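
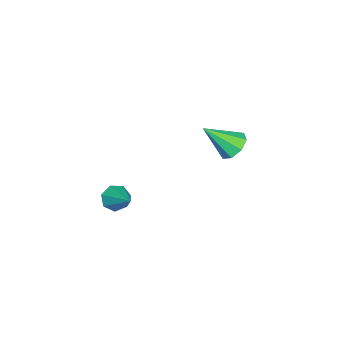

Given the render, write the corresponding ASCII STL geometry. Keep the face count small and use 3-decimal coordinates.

solid 
facet normal -0.557 -0.641 -0.527
outer loop
vertex 1.887 0.131 1.694
vertex 1.585 0.637 1.398
vertex 2.131 0.317 1.21
endloop
endfacet
facet normal 0.862 -0.428 0.270
outer loop
vertex 1.887 0.131 1.694
vertex 2.131 0.317 1.21
vertex 2.475 1.663 2.242
endloop
endfacet
facet normal -0.557 -0.641 -0.528
outer loop
vertex 2.131 0.317 1.21
vertex 1.585 0.637 1.398
vertex 1.963 0.745 0.868
endloop
endfacet
facet normal 0.922 0.057 -0.382
outer loop
vertex 2.131 0.317 1.21
vertex 1.963 0.745 0.868
vertex 2.475 1.663 2.242
endloop
endfacet
facet normal -0.556 -0.642 -0.527
outer loop
vertex 1.963 0.745 0.868
vertex 1.585 0.637 1.398
vertex 1.51 1.091 0.924
endloop
endfacet
facet normal 0.434 0.666 -0.607
outer loop
vertex 1.963 0.745 0.868
vertex 1.51 1.091 0.924
vertex 2.475 1.663 2.242
endloop
endfacet
facet normal -0.557 -0.642 -0.527
outer loop
vertex 1.51 1.091 0.924
vertex 1.585 0.637 1.398
vertex 1.114 1.095 1.338
endloop
endfacet
facet normal -0.237 0.943 -0.236
outer loop
vertex 1.51 1.091 0.924
vertex 1.114 1.095 1.338
vertex 2.475 1.663 2.242
endloop
endfacet
facet normal -0.556 -0.641 -0.528
outer loop
vertex 1.114 1.095 1.338
vertex 1.585 0.637 1.398
vertex 1.072 0.754 1.796
endloop
endfacet
facet normal -0.582 0.677 0.451
outer loop
vertex 1.114 1.095 1.338
vertex 1.072 0.754 1.796
vertex 2.475 1.663 2.242
endloop
endfacet
facet normal -0.556 -0.641 -0.529
outer loop
vertex 1.072 0.754 1.796
vertex 1.585 0.637 1.398
vertex 1.416 0.325 1.954
endloop
endfacet
facet normal -0.343 0.070 0.937
outer loop
vertex 1.072 0.754 1.796
vertex 1.416 0.325 1.954
vertex 2.475 1.663 2.242
endloop
endfacet
facet normal -0.556 -0.641 -0.529
outer loop
vertex 1.416 0.325 1.954
vertex 1.585 0.637 1.398
vertex 1.887 0.131 1.694
endloop
endfacet
facet normal 0.299 -0.421 0.856
outer loop
vertex 1.416 0.325 1.954
vertex 1.887 0.131 1.694
vertex 2.475 1.663 2.242
endloop
endfacet
facet normal -0.311 0.658 -0.686
outer loop
vertex -2.95 4.023 1.461
vertex -3.71 3.832 1.623
vertex -3.19 4.371 1.904
endloop
endfacet
facet normal 0.919 0.207 0.335
outer loop
vertex -2.95 4.023 1.461
vertex -3.19 4.371 1.904
vertex -3.15 2.648 2.857
endloop
endfacet
facet normal -0.311 0.658 -0.686
outer loop
vertex -3.19 4.371 1.904
vertex -3.71 3.832 1.623
vertex -3.734 4.404 2.182
endloop
endfacet
facet normal 0.429 0.445 0.786
outer loop
vertex -3.19 4.371 1.904
vertex -3.734 4.404 2.182
vertex -3.15 2.648 2.857
endloop
endfacet
facet normal -0.311 0.658 -0.686
outer loop
vertex -3.734 4.404 2.182
vertex -3.71 3.832 1.623
vertex -4.265 4.101 2.132
endloop
endfacet
facet normal -0.245 0.276 0.929
outer loop
vertex -3.734 4.404 2.182
vertex -4.265 4.101 2.132
vertex -3.15 2.648 2.857
endloop
endfacet
facet normal -0.311 0.658 -0.686
outer loop
vertex -4.265 4.101 2.132
vertex -3.71 3.832 1.623
vertex -4.47 3.641 1.784
endloop
endfacet
facet normal -0.704 -0.201 0.681
outer loop
vertex -4.265 4.101 2.132
vertex -4.47 3.641 1.784
vertex -3.15 2.648 2.857
endloop
endfacet
facet normal -0.311 0.658 -0.686
outer loop
vertex -4.47 3.641 1.784
vertex -3.71 3.832 1.623
vertex -4.23 3.293 1.341
endloop
endfacet
facet normal -0.683 -0.707 0.186
outer loop
vertex -4.47 3.641 1.784
vertex -4.23 3.293 1.341
vertex -3.15 2.648 2.857
endloop
endfacet
facet normal -0.311 0.659 -0.685
outer loop
vertex -4.23 3.293 1.341
vertex -3.71 3.832 1.623
vertex -3.685 3.261 1.063
endloop
endfacet
facet normal -0.191 -0.945 -0.266
outer loop
vertex -4.23 3.293 1.341
vertex -3.685 3.261 1.063
vertex -3.15 2.648 2.857
endloop
endfacet
facet normal -0.311 0.659 -0.685
outer loop
vertex -3.685 3.261 1.063
vertex -3.71 3.832 1.623
vertex -3.155 3.563 1.113
endloop
endfacet
facet normal 0.481 -0.776 -0.408
outer loop
vertex -3.685 3.261 1.063
vertex -3.155 3.563 1.113
vertex -3.15 2.648 2.857
endloop
endfacet
facet normal -0.311 0.658 -0.686
outer loop
vertex -3.155 3.563 1.113
vertex -3.71 3.832 1.623
vertex -2.95 4.023 1.461
endloop
endfacet
facet normal 0.941 -0.299 -0.159
outer loop
vertex -3.155 3.563 1.113
vertex -2.95 4.023 1.461
vertex -3.15 2.648 2.857
endloop
endfacet

endsolid


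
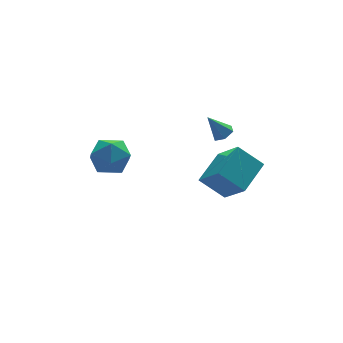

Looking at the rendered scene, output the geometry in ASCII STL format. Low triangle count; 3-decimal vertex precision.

solid 
facet normal -0.757 -0.553 -0.349
outer loop
vertex 3.044 -1.926 -3.506
vertex 1.937 -1.118 -2.384
vertex 2.631 -0.42 -4.998
endloop
endfacet
facet normal 0.625 -0.456 -0.633
outer loop
vertex 4.243 0.758 -4.256
vertex 3.044 -1.926 -3.506
vertex 2.631 -0.42 -4.998
endloop
endfacet
facet normal -0.757 -0.553 -0.349
outer loop
vertex 2.631 -0.42 -4.998
vertex 1.937 -1.118 -2.384
vertex 1.524 0.388 -3.877
endloop
endfacet
facet normal -0.191 0.697 -0.691
outer loop
vertex 1.524 0.388 -3.877
vertex 4.243 0.758 -4.256
vertex 2.631 -0.42 -4.998
endloop
endfacet
facet normal 0.191 -0.697 0.691
outer loop
vertex 3.044 -1.926 -3.506
vertex 3.549 0.06 -1.642
vertex 1.937 -1.118 -2.384
endloop
endfacet
facet normal 0.625 -0.456 -0.633
outer loop
vertex 4.656 -0.748 -2.763
vertex 3.044 -1.926 -3.506
vertex 4.243 0.758 -4.256
endloop
endfacet
facet normal 0.191 -0.697 0.691
outer loop
vertex 4.656 -0.748 -2.763
vertex 3.549 0.06 -1.642
vertex 3.044 -1.926 -3.506
endloop
endfacet
facet normal -0.625 0.456 0.633
outer loop
vertex 1.937 -1.118 -2.384
vertex 3.549 0.06 -1.642
vertex 1.524 0.388 -3.877
endloop
endfacet
facet normal -0.191 0.697 -0.691
outer loop
vertex 3.136 1.566 -3.134
vertex 4.243 0.758 -4.256
vertex 1.524 0.388 -3.877
endloop
endfacet
facet normal -0.625 0.456 0.633
outer loop
vertex 1.524 0.388 -3.877
vertex 3.549 0.06 -1.642
vertex 3.136 1.566 -3.134
endloop
endfacet
facet normal 0.757 0.553 0.348
outer loop
vertex 3.136 1.566 -3.134
vertex 4.656 -0.748 -2.763
vertex 4.243 0.758 -4.256
endloop
endfacet
facet normal 0.757 0.553 0.349
outer loop
vertex 3.549 0.06 -1.642
vertex 4.656 -0.748 -2.763
vertex 3.136 1.566 -3.134
endloop
endfacet
facet normal 0.214 0.389 0.896
outer loop
vertex -3.069 2.473 -0.851
vertex -2.81 1.349 -0.425
vertex -1.923 2.033 -0.934
endloop
endfacet
facet normal 0.356 0.856 0.375
outer loop
vertex -3.069 2.473 -0.851
vertex -1.923 2.033 -0.934
vertex -2.414 2.651 -1.878
endloop
endfacet
facet normal -0.246 0.969 0.011
outer loop
vertex -3.069 2.473 -0.851
vertex -2.414 2.651 -1.878
vertex -3.605 2.349 -1.952
endloop
endfacet
facet normal -0.761 0.572 0.306
outer loop
vertex -3.069 2.473 -0.851
vertex -3.605 2.349 -1.952
vertex -3.849 1.544 -1.054
endloop
endfacet
facet normal -0.476 0.214 0.853
outer loop
vertex -3.069 2.473 -0.851
vertex -3.849 1.544 -1.054
vertex -2.81 1.349 -0.425
endloop
endfacet
facet normal 0.829 0.555 -0.068
outer loop
vertex -2.414 2.651 -1.878
vertex -1.923 2.033 -0.934
vertex -1.751 1.636 -2.086
endloop
endfacet
facet normal 0.599 -0.200 0.775
outer loop
vertex -1.923 2.033 -0.934
vertex -2.81 1.349 -0.425
vertex -1.995 0.831 -1.188
endloop
endfacet
facet normal -0.518 -0.483 0.706
outer loop
vertex -2.81 1.349 -0.425
vertex -3.849 1.544 -1.054
vertex -3.186 0.529 -1.262
endloop
endfacet
facet normal -0.979 0.097 -0.179
outer loop
vertex -3.849 1.544 -1.054
vertex -3.605 2.349 -1.952
vertex -3.677 1.147 -2.206
endloop
endfacet
facet normal -0.146 0.739 -0.658
outer loop
vertex -3.605 2.349 -1.952
vertex -2.414 2.651 -1.878
vertex -2.79 1.831 -2.715
endloop
endfacet
facet normal 0.761 -0.572 -0.306
outer loop
vertex -2.531 0.707 -2.289
vertex -1.751 1.636 -2.086
vertex -1.995 0.831 -1.188
endloop
endfacet
facet normal 0.246 -0.969 -0.011
outer loop
vertex -2.531 0.707 -2.289
vertex -1.995 0.831 -1.188
vertex -3.186 0.529 -1.262
endloop
endfacet
facet normal -0.356 -0.856 -0.375
outer loop
vertex -2.531 0.707 -2.289
vertex -3.186 0.529 -1.262
vertex -3.677 1.147 -2.206
endloop
endfacet
facet normal -0.214 -0.389 -0.896
outer loop
vertex -2.531 0.707 -2.289
vertex -3.677 1.147 -2.206
vertex -2.79 1.831 -2.715
endloop
endfacet
facet normal 0.476 -0.214 -0.853
outer loop
vertex -2.531 0.707 -2.289
vertex -2.79 1.831 -2.715
vertex -1.751 1.636 -2.086
endloop
endfacet
facet normal 0.979 -0.097 0.179
outer loop
vertex -1.995 0.831 -1.188
vertex -1.751 1.636 -2.086
vertex -1.923 2.033 -0.934
endloop
endfacet
facet normal 0.146 -0.739 0.658
outer loop
vertex -3.186 0.529 -1.262
vertex -1.995 0.831 -1.188
vertex -2.81 1.349 -0.425
endloop
endfacet
facet normal -0.829 -0.555 0.068
outer loop
vertex -3.677 1.147 -2.206
vertex -3.186 0.529 -1.262
vertex -3.849 1.544 -1.054
endloop
endfacet
facet normal -0.599 0.200 -0.775
outer loop
vertex -2.79 1.831 -2.715
vertex -3.677 1.147 -2.206
vertex -3.605 2.349 -1.952
endloop
endfacet
facet normal 0.518 0.483 -0.706
outer loop
vertex -1.751 1.636 -2.086
vertex -2.79 1.831 -2.715
vertex -2.414 2.651 -1.878
endloop
endfacet
facet normal 0.505 -0.203 -0.839
outer loop
vertex 4.289 2.235 -2.138
vertex 3.914 2.666 -2.468
vertex 4.473 2.868 -2.18
endloop
endfacet
facet normal 0.587 -0.117 0.801
outer loop
vertex 4.289 2.235 -2.138
vertex 4.473 2.868 -2.18
vertex 3.146 2.974 -1.192
endloop
endfacet
facet normal 0.505 -0.202 -0.839
outer loop
vertex 4.473 2.868 -2.18
vertex 3.914 2.666 -2.468
vertex 4.097 3.299 -2.51
endloop
endfacet
facet normal 0.430 0.755 0.496
outer loop
vertex 4.473 2.868 -2.18
vertex 4.097 3.299 -2.51
vertex 3.146 2.974 -1.192
endloop
endfacet
facet normal 0.504 -0.202 -0.840
outer loop
vertex 4.097 3.299 -2.51
vertex 3.914 2.666 -2.468
vertex 3.539 3.098 -2.797
endloop
endfacet
facet normal -0.335 0.942 -0.009
outer loop
vertex 4.097 3.299 -2.51
vertex 3.539 3.098 -2.797
vertex 3.146 2.974 -1.192
endloop
endfacet
facet normal 0.505 -0.201 -0.839
outer loop
vertex 3.539 3.098 -2.797
vertex 3.914 2.666 -2.468
vertex 3.355 2.465 -2.756
endloop
endfacet
facet normal -0.942 0.260 -0.211
outer loop
vertex 3.539 3.098 -2.797
vertex 3.355 2.465 -2.756
vertex 3.146 2.974 -1.192
endloop
endfacet
facet normal 0.505 -0.203 -0.839
outer loop
vertex 3.355 2.465 -2.756
vertex 3.914 2.666 -2.468
vertex 3.73 2.034 -2.426
endloop
endfacet
facet normal -0.786 -0.612 0.094
outer loop
vertex 3.355 2.465 -2.756
vertex 3.73 2.034 -2.426
vertex 3.146 2.974 -1.192
endloop
endfacet
facet normal 0.505 -0.203 -0.839
outer loop
vertex 3.73 2.034 -2.426
vertex 3.914 2.666 -2.468
vertex 4.289 2.235 -2.138
endloop
endfacet
facet normal -0.021 -0.800 0.599
outer loop
vertex 3.73 2.034 -2.426
vertex 4.289 2.235 -2.138
vertex 3.146 2.974 -1.192
endloop
endfacet

endsolid


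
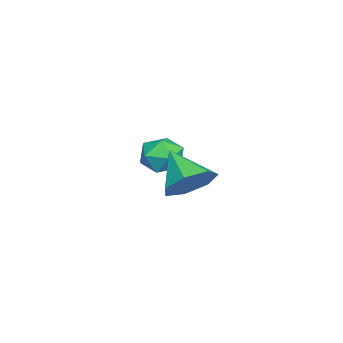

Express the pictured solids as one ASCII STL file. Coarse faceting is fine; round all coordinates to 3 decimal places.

solid 
facet normal -0.248 -0.317 0.915
outer loop
vertex -3.388 -2.317 1.787
vertex -2.809 -3.072 1.683
vertex -2.472 -2.258 2.056
endloop
endfacet
facet normal -0.282 0.395 0.874
outer loop
vertex -3.388 -2.317 1.787
vertex -2.472 -2.258 2.056
vertex -2.883 -1.528 1.594
endloop
endfacet
facet normal -0.745 0.564 0.357
outer loop
vertex -3.388 -2.317 1.787
vertex -2.883 -1.528 1.594
vertex -3.474 -1.891 0.934
endloop
endfacet
facet normal -0.996 -0.042 0.079
outer loop
vertex -3.388 -2.317 1.787
vertex -3.474 -1.891 0.934
vertex -3.429 -2.845 0.989
endloop
endfacet
facet normal -0.690 -0.587 0.424
outer loop
vertex -3.388 -2.317 1.787
vertex -3.429 -2.845 0.989
vertex -2.809 -3.072 1.683
endloop
endfacet
facet normal 0.361 0.635 0.683
outer loop
vertex -2.883 -1.528 1.594
vertex -2.472 -2.258 2.056
vertex -1.991 -1.795 1.371
endloop
endfacet
facet normal 0.416 -0.516 0.749
outer loop
vertex -2.472 -2.258 2.056
vertex -2.809 -3.072 1.683
vertex -1.946 -2.749 1.426
endloop
endfacet
facet normal -0.297 -0.954 -0.047
outer loop
vertex -2.809 -3.072 1.683
vertex -3.429 -2.845 0.989
vertex -2.537 -3.112 0.766
endloop
endfacet
facet normal -0.793 -0.072 -0.605
outer loop
vertex -3.429 -2.845 0.989
vertex -3.474 -1.891 0.934
vertex -2.948 -2.382 0.304
endloop
endfacet
facet normal -0.386 0.909 -0.154
outer loop
vertex -3.474 -1.891 0.934
vertex -2.883 -1.528 1.594
vertex -2.611 -1.568 0.677
endloop
endfacet
facet normal 0.996 0.042 -0.079
outer loop
vertex -2.032 -2.323 0.573
vertex -1.991 -1.795 1.371
vertex -1.946 -2.749 1.426
endloop
endfacet
facet normal 0.745 -0.564 -0.357
outer loop
vertex -2.032 -2.323 0.573
vertex -1.946 -2.749 1.426
vertex -2.537 -3.112 0.766
endloop
endfacet
facet normal 0.282 -0.395 -0.874
outer loop
vertex -2.032 -2.323 0.573
vertex -2.537 -3.112 0.766
vertex -2.948 -2.382 0.304
endloop
endfacet
facet normal 0.248 0.317 -0.915
outer loop
vertex -2.032 -2.323 0.573
vertex -2.948 -2.382 0.304
vertex -2.611 -1.568 0.677
endloop
endfacet
facet normal 0.690 0.587 -0.424
outer loop
vertex -2.032 -2.323 0.573
vertex -2.611 -1.568 0.677
vertex -1.991 -1.795 1.371
endloop
endfacet
facet normal 0.793 0.072 0.605
outer loop
vertex -1.946 -2.749 1.426
vertex -1.991 -1.795 1.371
vertex -2.472 -2.258 2.056
endloop
endfacet
facet normal 0.386 -0.909 0.154
outer loop
vertex -2.537 -3.112 0.766
vertex -1.946 -2.749 1.426
vertex -2.809 -3.072 1.683
endloop
endfacet
facet normal -0.361 -0.635 -0.683
outer loop
vertex -2.948 -2.382 0.304
vertex -2.537 -3.112 0.766
vertex -3.429 -2.845 0.989
endloop
endfacet
facet normal -0.416 0.516 -0.749
outer loop
vertex -2.611 -1.568 0.677
vertex -2.948 -2.382 0.304
vertex -3.474 -1.891 0.934
endloop
endfacet
facet normal 0.297 0.954 0.047
outer loop
vertex -1.991 -1.795 1.371
vertex -2.611 -1.568 0.677
vertex -2.883 -1.528 1.594
endloop
endfacet
facet normal 0.511 0.580 -0.634
outer loop
vertex 2.519 0.011 2.653
vertex 1.693 0.013 1.989
vertex 1.908 0.687 2.778
endloop
endfacet
facet normal 0.237 0.034 0.971
outer loop
vertex 2.519 0.011 2.653
vertex 1.908 0.687 2.778
vertex 0.787 -1.013 3.111
endloop
endfacet
facet normal 0.512 0.579 -0.634
outer loop
vertex 1.908 0.687 2.778
vertex 1.693 0.013 1.989
vertex 1.135 0.855 2.308
endloop
endfacet
facet normal -0.402 0.424 0.812
outer loop
vertex 1.908 0.687 2.778
vertex 1.135 0.855 2.308
vertex 0.787 -1.013 3.111
endloop
endfacet
facet normal 0.512 0.580 -0.634
outer loop
vertex 1.135 0.855 2.308
vertex 1.693 0.013 1.989
vertex 0.783 0.389 1.597
endloop
endfacet
facet normal -0.920 0.286 0.268
outer loop
vertex 1.135 0.855 2.308
vertex 0.783 0.389 1.597
vertex 0.787 -1.013 3.111
endloop
endfacet
facet normal 0.512 0.579 -0.635
outer loop
vertex 0.783 0.389 1.597
vertex 1.693 0.013 1.989
vertex 1.116 -0.361 1.182
endloop
endfacet
facet normal -0.929 -0.274 -0.251
outer loop
vertex 0.783 0.389 1.597
vertex 1.116 -0.361 1.182
vertex 0.787 -1.013 3.111
endloop
endfacet
facet normal 0.512 0.579 -0.634
outer loop
vertex 1.116 -0.361 1.182
vertex 1.693 0.013 1.989
vertex 1.884 -0.829 1.374
endloop
endfacet
facet normal -0.421 -0.835 -0.354
outer loop
vertex 1.116 -0.361 1.182
vertex 1.884 -0.829 1.374
vertex 0.787 -1.013 3.111
endloop
endfacet
facet normal 0.512 0.579 -0.634
outer loop
vertex 1.884 -0.829 1.374
vertex 1.693 0.013 1.989
vertex 2.508 -0.664 2.029
endloop
endfacet
facet normal 0.220 -0.975 0.036
outer loop
vertex 1.884 -0.829 1.374
vertex 2.508 -0.664 2.029
vertex 0.787 -1.013 3.111
endloop
endfacet
facet normal 0.512 0.579 -0.635
outer loop
vertex 2.508 -0.664 2.029
vertex 1.693 0.013 1.989
vertex 2.519 0.011 2.653
endloop
endfacet
facet normal 0.513 -0.587 0.626
outer loop
vertex 2.508 -0.664 2.029
vertex 2.519 0.011 2.653
vertex 0.787 -1.013 3.111
endloop
endfacet

endsolid


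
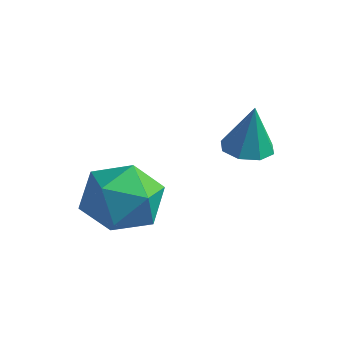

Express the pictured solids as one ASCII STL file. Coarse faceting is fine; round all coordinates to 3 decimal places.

solid 
facet normal -0.111 -0.044 -0.993
outer loop
vertex 2.597 -1.441 0.256
vertex 2.018 -1.649 0.33
vertex 2.279 -1.089 0.276
endloop
endfacet
facet normal 0.717 0.631 0.296
outer loop
vertex 2.597 -1.441 0.256
vertex 2.279 -1.089 0.276
vertex 2.162 -1.591 1.63
endloop
endfacet
facet normal -0.110 -0.045 -0.993
outer loop
vertex 2.279 -1.089 0.276
vertex 2.018 -1.649 0.33
vertex 1.808 -1.065 0.327
endloop
endfacet
facet normal 0.086 0.932 0.353
outer loop
vertex 2.279 -1.089 0.276
vertex 1.808 -1.065 0.327
vertex 2.162 -1.591 1.63
endloop
endfacet
facet normal -0.110 -0.045 -0.993
outer loop
vertex 1.808 -1.065 0.327
vertex 2.018 -1.649 0.33
vertex 1.46 -1.383 0.38
endloop
endfacet
facet normal -0.570 0.696 0.436
outer loop
vertex 1.808 -1.065 0.327
vertex 1.46 -1.383 0.38
vertex 2.162 -1.591 1.63
endloop
endfacet
facet normal -0.110 -0.043 -0.993
outer loop
vertex 1.46 -1.383 0.38
vertex 2.018 -1.649 0.33
vertex 1.438 -1.857 0.403
endloop
endfacet
facet normal -0.866 0.064 0.497
outer loop
vertex 1.46 -1.383 0.38
vertex 1.438 -1.857 0.403
vertex 2.162 -1.591 1.63
endloop
endfacet
facet normal -0.110 -0.043 -0.993
outer loop
vertex 1.438 -1.857 0.403
vertex 2.018 -1.649 0.33
vertex 1.757 -2.208 0.383
endloop
endfacet
facet normal -0.627 -0.598 0.499
outer loop
vertex 1.438 -1.857 0.403
vertex 1.757 -2.208 0.383
vertex 2.162 -1.591 1.63
endloop
endfacet
facet normal -0.110 -0.043 -0.993
outer loop
vertex 1.757 -2.208 0.383
vertex 2.018 -1.649 0.33
vertex 2.228 -2.232 0.332
endloop
endfacet
facet normal 0.002 -0.897 0.443
outer loop
vertex 1.757 -2.208 0.383
vertex 2.228 -2.232 0.332
vertex 2.162 -1.591 1.63
endloop
endfacet
facet normal -0.111 -0.044 -0.993
outer loop
vertex 2.228 -2.232 0.332
vertex 2.018 -1.649 0.33
vertex 2.576 -1.914 0.279
endloop
endfacet
facet normal 0.659 -0.661 0.360
outer loop
vertex 2.228 -2.232 0.332
vertex 2.576 -1.914 0.279
vertex 2.162 -1.591 1.63
endloop
endfacet
facet normal -0.111 -0.043 -0.993
outer loop
vertex 2.576 -1.914 0.279
vertex 2.018 -1.649 0.33
vertex 2.597 -1.441 0.256
endloop
endfacet
facet normal 0.954 -0.028 0.299
outer loop
vertex 2.576 -1.914 0.279
vertex 2.597 -1.441 0.256
vertex 2.162 -1.591 1.63
endloop
endfacet
facet normal -0.606 0.702 -0.375
outer loop
vertex 0.278 -3.213 -1.571
vertex -0.549 -3.791 -1.317
vertex -0.169 -3.1 -0.638
endloop
endfacet
facet normal -0.005 0.992 -0.123
outer loop
vertex 0.278 -3.213 -1.571
vertex -0.169 -3.1 -0.638
vertex 0.869 -3.105 -0.721
endloop
endfacet
facet normal 0.545 0.696 -0.467
outer loop
vertex 0.278 -3.213 -1.571
vertex 0.869 -3.105 -0.721
vertex 1.13 -3.799 -1.451
endloop
endfacet
facet normal 0.284 0.222 -0.933
outer loop
vertex 0.278 -3.213 -1.571
vertex 1.13 -3.799 -1.451
vertex 0.254 -4.224 -1.819
endloop
endfacet
facet normal -0.426 0.225 -0.876
outer loop
vertex 0.278 -3.213 -1.571
vertex 0.254 -4.224 -1.819
vertex -0.549 -3.791 -1.317
endloop
endfacet
facet normal 0.049 0.822 0.568
outer loop
vertex 0.869 -3.105 -0.721
vertex -0.169 -3.1 -0.638
vertex 0.406 -3.616 0.059
endloop
endfacet
facet normal -0.923 0.351 0.159
outer loop
vertex -0.169 -3.1 -0.638
vertex -0.549 -3.791 -1.317
vertex -0.47 -4.041 -0.309
endloop
endfacet
facet normal -0.633 -0.420 -0.651
outer loop
vertex -0.549 -3.791 -1.317
vertex 0.254 -4.224 -1.819
vertex -0.209 -4.735 -1.039
endloop
endfacet
facet normal 0.518 -0.425 -0.742
outer loop
vertex 0.254 -4.224 -1.819
vertex 1.13 -3.799 -1.451
vertex 0.829 -4.74 -1.122
endloop
endfacet
facet normal 0.940 0.342 0.011
outer loop
vertex 1.13 -3.799 -1.451
vertex 0.869 -3.105 -0.721
vertex 1.209 -4.049 -0.443
endloop
endfacet
facet normal -0.284 -0.222 0.933
outer loop
vertex 0.382 -4.627 -0.189
vertex 0.406 -3.616 0.059
vertex -0.47 -4.041 -0.309
endloop
endfacet
facet normal -0.545 -0.696 0.467
outer loop
vertex 0.382 -4.627 -0.189
vertex -0.47 -4.041 -0.309
vertex -0.209 -4.735 -1.039
endloop
endfacet
facet normal 0.005 -0.992 0.123
outer loop
vertex 0.382 -4.627 -0.189
vertex -0.209 -4.735 -1.039
vertex 0.829 -4.74 -1.122
endloop
endfacet
facet normal 0.606 -0.702 0.375
outer loop
vertex 0.382 -4.627 -0.189
vertex 0.829 -4.74 -1.122
vertex 1.209 -4.049 -0.443
endloop
endfacet
facet normal 0.426 -0.225 0.876
outer loop
vertex 0.382 -4.627 -0.189
vertex 1.209 -4.049 -0.443
vertex 0.406 -3.616 0.059
endloop
endfacet
facet normal -0.518 0.425 0.742
outer loop
vertex -0.47 -4.041 -0.309
vertex 0.406 -3.616 0.059
vertex -0.169 -3.1 -0.638
endloop
endfacet
facet normal -0.940 -0.342 -0.011
outer loop
vertex -0.209 -4.735 -1.039
vertex -0.47 -4.041 -0.309
vertex -0.549 -3.791 -1.317
endloop
endfacet
facet normal -0.049 -0.822 -0.568
outer loop
vertex 0.829 -4.74 -1.122
vertex -0.209 -4.735 -1.039
vertex 0.254 -4.224 -1.819
endloop
endfacet
facet normal 0.923 -0.351 -0.159
outer loop
vertex 1.209 -4.049 -0.443
vertex 0.829 -4.74 -1.122
vertex 1.13 -3.799 -1.451
endloop
endfacet
facet normal 0.633 0.420 0.651
outer loop
vertex 0.406 -3.616 0.059
vertex 1.209 -4.049 -0.443
vertex 0.869 -3.105 -0.721
endloop
endfacet

endsolid


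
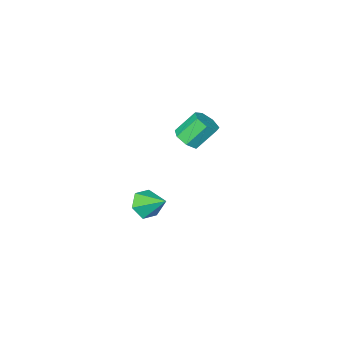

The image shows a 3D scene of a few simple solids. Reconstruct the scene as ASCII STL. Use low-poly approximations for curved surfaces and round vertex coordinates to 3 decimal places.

solid 
facet normal 0.597 -0.257 -0.760
outer loop
vertex -0.689 -3.32 -4.188
vertex -1.075 -3.826 -4.32
vertex -1.108 -3.219 -4.551
endloop
endfacet
facet normal 0.302 0.950 -0.084
outer loop
vertex -0.689 -3.32 -4.188
vertex -1.108 -3.219 -4.551
vertex -1.459 -2.988 -3.208
endloop
endfacet
facet normal 0.300 0.950 -0.085
outer loop
vertex -1.459 -2.988 -3.208
vertex -1.108 -3.219 -4.551
vertex -1.878 -2.888 -3.572
endloop
endfacet
facet normal -0.598 0.258 0.759
outer loop
vertex -1.459 -2.988 -3.208
vertex -1.878 -2.888 -3.572
vertex -1.845 -3.494 -3.34
endloop
endfacet
facet normal 0.598 -0.256 -0.759
outer loop
vertex -1.108 -3.219 -4.551
vertex -1.075 -3.826 -4.32
vertex -1.502 -3.576 -4.741
endloop
endfacet
facet normal -0.394 0.731 -0.557
outer loop
vertex -1.108 -3.219 -4.551
vertex -1.502 -3.576 -4.741
vertex -1.878 -2.888 -3.572
endloop
endfacet
facet normal -0.393 0.732 -0.557
outer loop
vertex -1.878 -2.888 -3.572
vertex -1.502 -3.576 -4.741
vertex -2.273 -3.244 -3.761
endloop
endfacet
facet normal -0.596 0.258 0.760
outer loop
vertex -1.878 -2.888 -3.572
vertex -2.273 -3.244 -3.761
vertex -1.845 -3.494 -3.34
endloop
endfacet
facet normal 0.598 -0.258 -0.759
outer loop
vertex -1.502 -3.576 -4.741
vertex -1.075 -3.826 -4.32
vertex -1.574 -4.12 -4.613
endloop
endfacet
facet normal -0.792 -0.039 -0.610
outer loop
vertex -1.502 -3.576 -4.741
vertex -1.574 -4.12 -4.613
vertex -2.273 -3.244 -3.761
endloop
endfacet
facet normal -0.791 -0.038 -0.610
outer loop
vertex -2.273 -3.244 -3.761
vertex -1.574 -4.12 -4.613
vertex -2.345 -3.788 -3.634
endloop
endfacet
facet normal -0.598 0.256 0.760
outer loop
vertex -2.273 -3.244 -3.761
vertex -2.345 -3.788 -3.634
vertex -1.845 -3.494 -3.34
endloop
endfacet
facet normal 0.597 -0.257 -0.760
outer loop
vertex -1.574 -4.12 -4.613
vertex -1.075 -3.826 -4.32
vertex -1.27 -4.443 -4.265
endloop
endfacet
facet normal -0.594 -0.778 -0.204
outer loop
vertex -1.574 -4.12 -4.613
vertex -1.27 -4.443 -4.265
vertex -2.345 -3.788 -3.634
endloop
endfacet
facet normal -0.594 -0.779 -0.203
outer loop
vertex -2.345 -3.788 -3.634
vertex -1.27 -4.443 -4.265
vertex -2.041 -4.111 -3.285
endloop
endfacet
facet normal -0.598 0.258 0.759
outer loop
vertex -2.345 -3.788 -3.634
vertex -2.041 -4.111 -3.285
vertex -1.845 -3.494 -3.34
endloop
endfacet
facet normal 0.598 -0.257 -0.759
outer loop
vertex -1.27 -4.443 -4.265
vertex -1.075 -3.826 -4.32
vertex -0.819 -4.301 -3.958
endloop
endfacet
facet normal 0.051 -0.933 0.356
outer loop
vertex -1.27 -4.443 -4.265
vertex -0.819 -4.301 -3.958
vertex -2.041 -4.111 -3.285
endloop
endfacet
facet normal 0.050 -0.934 0.355
outer loop
vertex -2.041 -4.111 -3.285
vertex -0.819 -4.301 -3.958
vertex -1.59 -3.97 -2.978
endloop
endfacet
facet normal -0.597 0.257 0.759
outer loop
vertex -2.041 -4.111 -3.285
vertex -1.59 -3.97 -2.978
vertex -1.845 -3.494 -3.34
endloop
endfacet
facet normal 0.598 -0.257 -0.760
outer loop
vertex -0.819 -4.301 -3.958
vertex -1.075 -3.826 -4.32
vertex -0.56 -3.802 -3.923
endloop
endfacet
facet normal 0.657 -0.386 0.647
outer loop
vertex -0.819 -4.301 -3.958
vertex -0.56 -3.802 -3.923
vertex -1.59 -3.97 -2.978
endloop
endfacet
facet normal 0.657 -0.385 0.648
outer loop
vertex -1.59 -3.97 -2.978
vertex -0.56 -3.802 -3.923
vertex -1.331 -3.47 -2.944
endloop
endfacet
facet normal -0.597 0.258 0.760
outer loop
vertex -1.59 -3.97 -2.978
vertex -1.331 -3.47 -2.944
vertex -1.845 -3.494 -3.34
endloop
endfacet
facet normal 0.597 -0.258 -0.759
outer loop
vertex -0.56 -3.802 -3.923
vertex -1.075 -3.826 -4.32
vertex -0.689 -3.32 -4.188
endloop
endfacet
facet normal 0.768 0.454 0.451
outer loop
vertex -0.56 -3.802 -3.923
vertex -0.689 -3.32 -4.188
vertex -1.331 -3.47 -2.944
endloop
endfacet
facet normal 0.769 0.452 0.452
outer loop
vertex -1.331 -3.47 -2.944
vertex -0.689 -3.32 -4.188
vertex -1.459 -2.988 -3.208
endloop
endfacet
facet normal -0.597 0.257 0.760
outer loop
vertex -1.331 -3.47 -2.944
vertex -1.459 -2.988 -3.208
vertex -1.845 -3.494 -3.34
endloop
endfacet
facet normal 0.204 -0.794 -0.573
outer loop
vertex 4.197 0.078 -3.604
vertex 3.526 0.012 -3.752
vertex 3.931 0.404 -4.151
endloop
endfacet
facet normal 0.720 0.692 0.062
outer loop
vertex 4.197 0.078 -3.604
vertex 3.931 0.404 -4.151
vertex 3.274 0.988 -3.048
endloop
endfacet
facet normal 0.204 -0.794 -0.573
outer loop
vertex 3.931 0.404 -4.151
vertex 3.526 0.012 -3.752
vertex 3.26 0.338 -4.299
endloop
endfacet
facet normal 0.014 0.887 -0.461
outer loop
vertex 3.931 0.404 -4.151
vertex 3.26 0.338 -4.299
vertex 3.274 0.988 -3.048
endloop
endfacet
facet normal 0.205 -0.794 -0.573
outer loop
vertex 3.26 0.338 -4.299
vertex 3.526 0.012 -3.752
vertex 2.855 -0.054 -3.901
endloop
endfacet
facet normal -0.794 0.543 -0.273
outer loop
vertex 3.26 0.338 -4.299
vertex 2.855 -0.054 -3.901
vertex 3.274 0.988 -3.048
endloop
endfacet
facet normal 0.205 -0.794 -0.573
outer loop
vertex 2.855 -0.054 -3.901
vertex 3.526 0.012 -3.752
vertex 3.121 -0.38 -3.354
endloop
endfacet
facet normal -0.899 0.002 0.438
outer loop
vertex 2.855 -0.054 -3.901
vertex 3.121 -0.38 -3.354
vertex 3.274 0.988 -3.048
endloop
endfacet
facet normal 0.205 -0.794 -0.573
outer loop
vertex 3.121 -0.38 -3.354
vertex 3.526 0.012 -3.752
vertex 3.792 -0.314 -3.205
endloop
endfacet
facet normal -0.195 -0.193 0.962
outer loop
vertex 3.121 -0.38 -3.354
vertex 3.792 -0.314 -3.205
vertex 3.274 0.988 -3.048
endloop
endfacet
facet normal 0.204 -0.794 -0.573
outer loop
vertex 3.792 -0.314 -3.205
vertex 3.526 0.012 -3.752
vertex 4.197 0.078 -3.604
endloop
endfacet
facet normal 0.615 0.152 0.774
outer loop
vertex 3.792 -0.314 -3.205
vertex 4.197 0.078 -3.604
vertex 3.274 0.988 -3.048
endloop
endfacet

endsolid


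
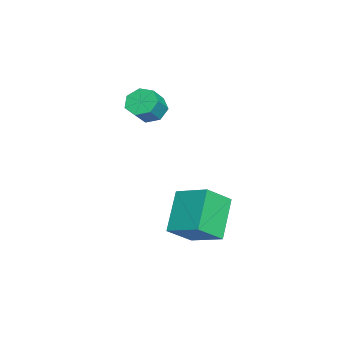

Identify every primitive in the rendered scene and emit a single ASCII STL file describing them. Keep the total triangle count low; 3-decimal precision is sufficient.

solid 
facet normal -0.707 0.106 0.700
outer loop
vertex 2.209 -1.427 -2.613
vertex 2.983 -0.144 -2.025
vertex 1.435 -0.541 -3.528
endloop
endfacet
facet normal -0.481 -0.797 -0.365
outer loop
vertex 2.877 -0.756 -4.955
vertex 2.209 -1.427 -2.613
vertex 1.435 -0.541 -3.528
endloop
endfacet
facet normal -0.706 0.105 0.700
outer loop
vertex 1.435 -0.541 -3.528
vertex 2.983 -0.144 -2.025
vertex 2.209 0.742 -2.939
endloop
endfacet
facet normal -0.519 0.595 -0.614
outer loop
vertex 2.209 0.742 -2.939
vertex 2.877 -0.756 -4.955
vertex 1.435 -0.541 -3.528
endloop
endfacet
facet normal 0.519 -0.595 0.614
outer loop
vertex 2.209 -1.427 -2.613
vertex 4.425 -0.359 -3.452
vertex 2.983 -0.144 -2.025
endloop
endfacet
facet normal -0.481 -0.797 -0.365
outer loop
vertex 3.651 -1.642 -4.041
vertex 2.209 -1.427 -2.613
vertex 2.877 -0.756 -4.955
endloop
endfacet
facet normal 0.519 -0.595 0.614
outer loop
vertex 3.651 -1.642 -4.041
vertex 4.425 -0.359 -3.452
vertex 2.209 -1.427 -2.613
endloop
endfacet
facet normal 0.481 0.797 0.366
outer loop
vertex 2.983 -0.144 -2.025
vertex 4.425 -0.359 -3.452
vertex 2.209 0.742 -2.939
endloop
endfacet
facet normal -0.519 0.595 -0.614
outer loop
vertex 3.651 0.527 -4.367
vertex 2.877 -0.756 -4.955
vertex 2.209 0.742 -2.939
endloop
endfacet
facet normal 0.481 0.797 0.365
outer loop
vertex 2.209 0.742 -2.939
vertex 4.425 -0.359 -3.452
vertex 3.651 0.527 -4.367
endloop
endfacet
facet normal 0.706 -0.105 -0.700
outer loop
vertex 3.651 0.527 -4.367
vertex 3.651 -1.642 -4.041
vertex 2.877 -0.756 -4.955
endloop
endfacet
facet normal 0.707 -0.105 -0.700
outer loop
vertex 4.425 -0.359 -3.452
vertex 3.651 -1.642 -4.041
vertex 3.651 0.527 -4.367
endloop
endfacet
facet normal -0.674 0.288 -0.680
outer loop
vertex -1.163 -3.025 -0.481
vertex -1.638 -2.839 0.069
vertex -1.119 -2.412 -0.265
endloop
endfacet
facet normal 0.736 0.178 -0.654
outer loop
vertex -1.163 -3.025 -0.481
vertex -1.119 -2.412 -0.265
vertex -0.408 -3.348 0.281
endloop
endfacet
facet normal 0.735 0.177 -0.654
outer loop
vertex -0.408 -3.348 0.281
vertex -1.119 -2.412 -0.265
vertex -0.363 -2.735 0.497
endloop
endfacet
facet normal 0.674 -0.289 0.679
outer loop
vertex -0.408 -3.348 0.281
vertex -0.363 -2.735 0.497
vertex -0.882 -3.161 0.831
endloop
endfacet
facet normal -0.675 0.289 -0.679
outer loop
vertex -1.119 -2.412 -0.265
vertex -1.638 -2.839 0.069
vertex -1.465 -2.121 0.203
endloop
endfacet
facet normal 0.511 0.847 -0.148
outer loop
vertex -1.119 -2.412 -0.265
vertex -1.465 -2.121 0.203
vertex -0.363 -2.735 0.497
endloop
endfacet
facet normal 0.511 0.847 -0.148
outer loop
vertex -0.363 -2.735 0.497
vertex -1.465 -2.121 0.203
vertex -0.71 -2.444 0.964
endloop
endfacet
facet normal 0.674 -0.288 0.680
outer loop
vertex -0.363 -2.735 0.497
vertex -0.71 -2.444 0.964
vertex -0.882 -3.161 0.831
endloop
endfacet
facet normal -0.674 0.289 -0.680
outer loop
vertex -1.465 -2.121 0.203
vertex -1.638 -2.839 0.069
vertex -1.942 -2.37 0.57
endloop
endfacet
facet normal -0.097 0.878 0.469
outer loop
vertex -1.465 -2.121 0.203
vertex -1.942 -2.37 0.57
vertex -0.71 -2.444 0.964
endloop
endfacet
facet normal -0.097 0.878 0.469
outer loop
vertex -0.71 -2.444 0.964
vertex -1.942 -2.37 0.57
vertex -1.186 -2.693 1.331
endloop
endfacet
facet normal 0.675 -0.288 0.680
outer loop
vertex -0.71 -2.444 0.964
vertex -1.186 -2.693 1.331
vertex -0.882 -3.161 0.831
endloop
endfacet
facet normal -0.675 0.288 -0.679
outer loop
vertex -1.942 -2.37 0.57
vertex -1.638 -2.839 0.069
vertex -2.189 -2.972 0.56
endloop
endfacet
facet normal -0.633 0.247 0.734
outer loop
vertex -1.942 -2.37 0.57
vertex -2.189 -2.972 0.56
vertex -1.186 -2.693 1.331
endloop
endfacet
facet normal -0.633 0.249 0.733
outer loop
vertex -1.186 -2.693 1.331
vertex -2.189 -2.972 0.56
vertex -1.434 -3.294 1.321
endloop
endfacet
facet normal 0.674 -0.289 0.680
outer loop
vertex -1.186 -2.693 1.331
vertex -1.434 -3.294 1.321
vertex -0.882 -3.161 0.831
endloop
endfacet
facet normal -0.675 0.288 -0.679
outer loop
vertex -2.189 -2.972 0.56
vertex -1.638 -2.839 0.069
vertex -2.021 -3.473 0.181
endloop
endfacet
facet normal -0.691 -0.569 0.445
outer loop
vertex -2.189 -2.972 0.56
vertex -2.021 -3.473 0.181
vertex -1.434 -3.294 1.321
endloop
endfacet
facet normal -0.692 -0.568 0.446
outer loop
vertex -1.434 -3.294 1.321
vertex -2.021 -3.473 0.181
vertex -1.266 -3.796 0.942
endloop
endfacet
facet normal 0.674 -0.288 0.681
outer loop
vertex -1.434 -3.294 1.321
vertex -1.266 -3.796 0.942
vertex -0.882 -3.161 0.831
endloop
endfacet
facet normal -0.675 0.288 -0.680
outer loop
vertex -2.021 -3.473 0.181
vertex -1.638 -2.839 0.069
vertex -1.565 -3.497 -0.282
endloop
endfacet
facet normal -0.230 -0.957 -0.177
outer loop
vertex -2.021 -3.473 0.181
vertex -1.565 -3.497 -0.282
vertex -1.266 -3.796 0.942
endloop
endfacet
facet normal -0.230 -0.957 -0.178
outer loop
vertex -1.266 -3.796 0.942
vertex -1.565 -3.497 -0.282
vertex -0.809 -3.82 0.479
endloop
endfacet
facet normal 0.674 -0.289 0.680
outer loop
vertex -1.266 -3.796 0.942
vertex -0.809 -3.82 0.479
vertex -0.882 -3.161 0.831
endloop
endfacet
facet normal -0.674 0.288 -0.680
outer loop
vertex -1.565 -3.497 -0.282
vertex -1.638 -2.839 0.069
vertex -1.163 -3.025 -0.481
endloop
endfacet
facet normal 0.404 -0.626 -0.667
outer loop
vertex -1.565 -3.497 -0.282
vertex -1.163 -3.025 -0.481
vertex -0.809 -3.82 0.479
endloop
endfacet
facet normal 0.406 -0.625 -0.667
outer loop
vertex -0.809 -3.82 0.479
vertex -1.163 -3.025 -0.481
vertex -0.408 -3.348 0.281
endloop
endfacet
facet normal 0.675 -0.288 0.679
outer loop
vertex -0.809 -3.82 0.479
vertex -0.408 -3.348 0.281
vertex -0.882 -3.161 0.831
endloop
endfacet

endsolid


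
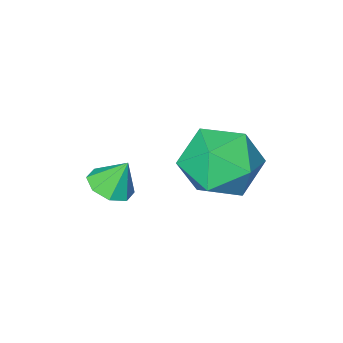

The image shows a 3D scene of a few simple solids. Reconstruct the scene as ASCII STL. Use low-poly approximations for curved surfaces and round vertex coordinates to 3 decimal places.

solid 
facet normal 0.334 -0.301 -0.893
outer loop
vertex -1.461 -0.155 -3.552
vertex -1.861 -0.692 -3.521
vertex -1.924 -0.067 -3.755
endloop
endfacet
facet normal 0.057 0.957 0.284
outer loop
vertex -1.461 -0.155 -3.552
vertex -1.924 -0.067 -3.755
vertex -2.199 -0.388 -2.619
endloop
endfacet
facet normal 0.335 -0.301 -0.893
outer loop
vertex -1.924 -0.067 -3.755
vertex -1.861 -0.692 -3.521
vertex -2.349 -0.345 -3.821
endloop
endfacet
facet normal -0.555 0.826 0.099
outer loop
vertex -1.924 -0.067 -3.755
vertex -2.349 -0.345 -3.821
vertex -2.199 -0.388 -2.619
endloop
endfacet
facet normal 0.335 -0.301 -0.893
outer loop
vertex -2.349 -0.345 -3.821
vertex -1.861 -0.692 -3.521
vertex -2.489 -0.827 -3.711
endloop
endfacet
facet normal -0.944 0.304 0.129
outer loop
vertex -2.349 -0.345 -3.821
vertex -2.489 -0.827 -3.711
vertex -2.199 -0.388 -2.619
endloop
endfacet
facet normal 0.335 -0.300 -0.893
outer loop
vertex -2.489 -0.827 -3.711
vertex -1.861 -0.692 -3.521
vertex -2.26 -1.229 -3.49
endloop
endfacet
facet normal -0.882 -0.306 0.357
outer loop
vertex -2.489 -0.827 -3.711
vertex -2.26 -1.229 -3.49
vertex -2.199 -0.388 -2.619
endloop
endfacet
facet normal 0.336 -0.301 -0.893
outer loop
vertex -2.26 -1.229 -3.49
vertex -1.861 -0.692 -3.521
vertex -1.798 -1.316 -3.287
endloop
endfacet
facet normal -0.406 -0.643 0.649
outer loop
vertex -2.26 -1.229 -3.49
vertex -1.798 -1.316 -3.287
vertex -2.199 -0.388 -2.619
endloop
endfacet
facet normal 0.335 -0.301 -0.893
outer loop
vertex -1.798 -1.316 -3.287
vertex -1.861 -0.692 -3.521
vertex -1.372 -1.038 -3.221
endloop
endfacet
facet normal 0.205 -0.512 0.834
outer loop
vertex -1.798 -1.316 -3.287
vertex -1.372 -1.038 -3.221
vertex -2.199 -0.388 -2.619
endloop
endfacet
facet normal 0.336 -0.299 -0.893
outer loop
vertex -1.372 -1.038 -3.221
vertex -1.861 -0.692 -3.521
vertex -1.233 -0.557 -3.33
endloop
endfacet
facet normal 0.594 0.011 0.804
outer loop
vertex -1.372 -1.038 -3.221
vertex -1.233 -0.557 -3.33
vertex -2.199 -0.388 -2.619
endloop
endfacet
facet normal 0.336 -0.302 -0.892
outer loop
vertex -1.233 -0.557 -3.33
vertex -1.861 -0.692 -3.521
vertex -1.461 -0.155 -3.552
endloop
endfacet
facet normal 0.532 0.620 0.576
outer loop
vertex -1.233 -0.557 -3.33
vertex -1.461 -0.155 -3.552
vertex -2.199 -0.388 -2.619
endloop
endfacet
facet normal -0.436 0.866 -0.243
outer loop
vertex -3.579 2.457 -2.624
vertex -4.471 2.207 -1.914
vertex -3.545 2.788 -1.505
endloop
endfacet
facet normal 0.274 0.920 -0.280
outer loop
vertex -3.579 2.457 -2.624
vertex -3.545 2.788 -1.505
vertex -2.591 2.349 -2.013
endloop
endfacet
facet normal 0.508 0.432 -0.745
outer loop
vertex -3.579 2.457 -2.624
vertex -2.591 2.349 -2.013
vertex -2.926 1.496 -2.736
endloop
endfacet
facet normal -0.058 0.077 -0.995
outer loop
vertex -3.579 2.457 -2.624
vertex -2.926 1.496 -2.736
vertex -4.088 1.408 -2.675
endloop
endfacet
facet normal -0.642 0.345 -0.685
outer loop
vertex -3.579 2.457 -2.624
vertex -4.088 1.408 -2.675
vertex -4.471 2.207 -1.914
endloop
endfacet
facet normal 0.542 0.759 0.361
outer loop
vertex -2.591 2.349 -2.013
vertex -3.545 2.788 -1.505
vertex -2.872 2.032 -0.925
endloop
endfacet
facet normal -0.608 0.673 0.422
outer loop
vertex -3.545 2.788 -1.505
vertex -4.471 2.207 -1.914
vertex -4.034 1.944 -0.864
endloop
endfacet
facet normal -0.941 -0.172 -0.293
outer loop
vertex -4.471 2.207 -1.914
vertex -4.088 1.408 -2.675
vertex -4.369 1.091 -1.587
endloop
endfacet
facet normal 0.004 -0.606 -0.795
outer loop
vertex -4.088 1.408 -2.675
vertex -2.926 1.496 -2.736
vertex -3.415 0.652 -2.095
endloop
endfacet
facet normal 0.920 -0.030 -0.391
outer loop
vertex -2.926 1.496 -2.736
vertex -2.591 2.349 -2.013
vertex -2.489 1.233 -1.686
endloop
endfacet
facet normal 0.058 -0.077 0.995
outer loop
vertex -3.381 0.983 -0.976
vertex -2.872 2.032 -0.925
vertex -4.034 1.944 -0.864
endloop
endfacet
facet normal -0.508 -0.432 0.745
outer loop
vertex -3.381 0.983 -0.976
vertex -4.034 1.944 -0.864
vertex -4.369 1.091 -1.587
endloop
endfacet
facet normal -0.274 -0.920 0.280
outer loop
vertex -3.381 0.983 -0.976
vertex -4.369 1.091 -1.587
vertex -3.415 0.652 -2.095
endloop
endfacet
facet normal 0.436 -0.866 0.243
outer loop
vertex -3.381 0.983 -0.976
vertex -3.415 0.652 -2.095
vertex -2.489 1.233 -1.686
endloop
endfacet
facet normal 0.642 -0.345 0.685
outer loop
vertex -3.381 0.983 -0.976
vertex -2.489 1.233 -1.686
vertex -2.872 2.032 -0.925
endloop
endfacet
facet normal -0.004 0.606 0.795
outer loop
vertex -4.034 1.944 -0.864
vertex -2.872 2.032 -0.925
vertex -3.545 2.788 -1.505
endloop
endfacet
facet normal -0.920 0.030 0.391
outer loop
vertex -4.369 1.091 -1.587
vertex -4.034 1.944 -0.864
vertex -4.471 2.207 -1.914
endloop
endfacet
facet normal -0.542 -0.759 -0.361
outer loop
vertex -3.415 0.652 -2.095
vertex -4.369 1.091 -1.587
vertex -4.088 1.408 -2.675
endloop
endfacet
facet normal 0.608 -0.673 -0.422
outer loop
vertex -2.489 1.233 -1.686
vertex -3.415 0.652 -2.095
vertex -2.926 1.496 -2.736
endloop
endfacet
facet normal 0.941 0.172 0.293
outer loop
vertex -2.872 2.032 -0.925
vertex -2.489 1.233 -1.686
vertex -2.591 2.349 -2.013
endloop
endfacet

endsolid


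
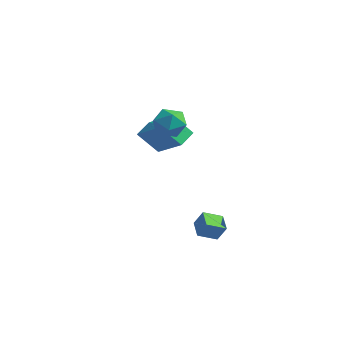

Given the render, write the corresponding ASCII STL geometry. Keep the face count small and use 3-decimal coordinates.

solid 
facet normal -0.383 -0.535 0.753
outer loop
vertex -1.263 -1.67 1.893
vertex -1.558 -0.69 2.44
vertex -3.119 -1.692 0.932
endloop
endfacet
facet normal 0.254 -0.845 -0.471
outer loop
vertex -2.502 -0.83 -0.28
vertex -1.263 -1.67 1.893
vertex -3.119 -1.692 0.932
endloop
endfacet
facet normal -0.383 -0.536 0.752
outer loop
vertex -3.119 -1.692 0.932
vertex -1.558 -0.69 2.44
vertex -3.414 -0.713 1.479
endloop
endfacet
facet normal -0.888 -0.011 -0.460
outer loop
vertex -3.414 -0.713 1.479
vertex -2.502 -0.83 -0.28
vertex -3.119 -1.692 0.932
endloop
endfacet
facet normal 0.888 0.011 0.460
outer loop
vertex -1.263 -1.67 1.893
vertex -0.941 0.172 1.228
vertex -1.558 -0.69 2.44
endloop
endfacet
facet normal 0.255 -0.844 -0.472
outer loop
vertex -0.646 -0.807 0.681
vertex -1.263 -1.67 1.893
vertex -2.502 -0.83 -0.28
endloop
endfacet
facet normal 0.888 0.011 0.460
outer loop
vertex -0.646 -0.807 0.681
vertex -0.941 0.172 1.228
vertex -1.263 -1.67 1.893
endloop
endfacet
facet normal -0.254 0.845 0.471
outer loop
vertex -1.558 -0.69 2.44
vertex -0.941 0.172 1.228
vertex -3.414 -0.713 1.479
endloop
endfacet
facet normal -0.888 -0.011 -0.460
outer loop
vertex -2.797 0.15 0.267
vertex -2.502 -0.83 -0.28
vertex -3.414 -0.713 1.479
endloop
endfacet
facet normal -0.254 0.844 0.472
outer loop
vertex -3.414 -0.713 1.479
vertex -0.941 0.172 1.228
vertex -2.797 0.15 0.267
endloop
endfacet
facet normal 0.383 0.535 -0.753
outer loop
vertex -2.797 0.15 0.267
vertex -0.646 -0.807 0.681
vertex -2.502 -0.83 -0.28
endloop
endfacet
facet normal 0.383 0.536 -0.752
outer loop
vertex -0.941 0.172 1.228
vertex -0.646 -0.807 0.681
vertex -2.797 0.15 0.267
endloop
endfacet
facet normal -0.432 0.519 0.738
outer loop
vertex -0.18 -1.864 2.97
vertex 0.097 -2.547 3.613
vertex 0.683 -1.788 3.422
endloop
endfacet
facet normal -0.200 0.954 0.221
outer loop
vertex -0.18 -1.864 2.97
vertex 0.683 -1.788 3.422
vertex 0.611 -1.582 2.469
endloop
endfacet
facet normal -0.518 0.762 -0.388
outer loop
vertex -0.18 -1.864 2.97
vertex 0.611 -1.582 2.469
vertex -0.019 -2.213 2.07
endloop
endfacet
facet normal -0.946 0.208 -0.250
outer loop
vertex -0.18 -1.864 2.97
vertex -0.019 -2.213 2.07
vertex -0.337 -2.81 2.777
endloop
endfacet
facet normal -0.893 0.057 0.446
outer loop
vertex -0.18 -1.864 2.97
vertex -0.337 -2.81 2.777
vertex 0.097 -2.547 3.613
endloop
endfacet
facet normal 0.502 0.853 0.146
outer loop
vertex 0.611 -1.582 2.469
vertex 0.683 -1.788 3.422
vertex 1.377 -2.09 2.803
endloop
endfacet
facet normal 0.127 0.149 0.981
outer loop
vertex 0.683 -1.788 3.422
vertex 0.097 -2.547 3.613
vertex 1.059 -2.687 3.51
endloop
endfacet
facet normal -0.619 -0.598 0.509
outer loop
vertex 0.097 -2.547 3.613
vertex -0.337 -2.81 2.777
vertex 0.429 -3.318 3.111
endloop
endfacet
facet normal -0.704 -0.355 -0.616
outer loop
vertex -0.337 -2.81 2.777
vertex -0.019 -2.213 2.07
vertex 0.357 -3.112 2.158
endloop
endfacet
facet normal -0.011 0.542 -0.840
outer loop
vertex -0.019 -2.213 2.07
vertex 0.611 -1.582 2.469
vertex 0.943 -2.353 1.967
endloop
endfacet
facet normal 0.946 -0.208 0.250
outer loop
vertex 1.22 -3.036 2.61
vertex 1.377 -2.09 2.803
vertex 1.059 -2.687 3.51
endloop
endfacet
facet normal 0.518 -0.762 0.388
outer loop
vertex 1.22 -3.036 2.61
vertex 1.059 -2.687 3.51
vertex 0.429 -3.318 3.111
endloop
endfacet
facet normal 0.200 -0.954 -0.221
outer loop
vertex 1.22 -3.036 2.61
vertex 0.429 -3.318 3.111
vertex 0.357 -3.112 2.158
endloop
endfacet
facet normal 0.432 -0.519 -0.738
outer loop
vertex 1.22 -3.036 2.61
vertex 0.357 -3.112 2.158
vertex 0.943 -2.353 1.967
endloop
endfacet
facet normal 0.893 -0.057 -0.446
outer loop
vertex 1.22 -3.036 2.61
vertex 0.943 -2.353 1.967
vertex 1.377 -2.09 2.803
endloop
endfacet
facet normal 0.704 0.355 0.616
outer loop
vertex 1.059 -2.687 3.51
vertex 1.377 -2.09 2.803
vertex 0.683 -1.788 3.422
endloop
endfacet
facet normal 0.011 -0.542 0.840
outer loop
vertex 0.429 -3.318 3.111
vertex 1.059 -2.687 3.51
vertex 0.097 -2.547 3.613
endloop
endfacet
facet normal -0.502 -0.853 -0.146
outer loop
vertex 0.357 -3.112 2.158
vertex 0.429 -3.318 3.111
vertex -0.337 -2.81 2.777
endloop
endfacet
facet normal -0.127 -0.149 -0.981
outer loop
vertex 0.943 -2.353 1.967
vertex 0.357 -3.112 2.158
vertex -0.019 -2.213 2.07
endloop
endfacet
facet normal 0.619 0.598 -0.509
outer loop
vertex 1.377 -2.09 2.803
vertex 0.943 -2.353 1.967
vertex 0.611 -1.582 2.469
endloop
endfacet
facet normal -0.504 -0.168 -0.847
outer loop
vertex 1.486 -1.721 -3.767
vertex 1.829 -0.754 -4.163
vertex 2.372 -2.212 -4.196
endloop
endfacet
facet normal -0.313 -0.879 0.360
outer loop
vertex 2.871 -2.046 -3.357
vertex 1.486 -1.721 -3.767
vertex 2.372 -2.212 -4.196
endloop
endfacet
facet normal -0.504 -0.168 -0.847
outer loop
vertex 2.372 -2.212 -4.196
vertex 1.829 -0.754 -4.163
vertex 2.715 -1.245 -4.592
endloop
endfacet
facet normal 0.805 -0.446 -0.391
outer loop
vertex 2.715 -1.245 -4.592
vertex 2.871 -2.046 -3.357
vertex 2.372 -2.212 -4.196
endloop
endfacet
facet normal -0.805 0.446 0.391
outer loop
vertex 1.486 -1.721 -3.767
vertex 2.328 -0.588 -3.324
vertex 1.829 -0.754 -4.163
endloop
endfacet
facet normal -0.313 -0.879 0.360
outer loop
vertex 1.985 -1.555 -2.928
vertex 1.486 -1.721 -3.767
vertex 2.871 -2.046 -3.357
endloop
endfacet
facet normal -0.805 0.446 0.391
outer loop
vertex 1.985 -1.555 -2.928
vertex 2.328 -0.588 -3.324
vertex 1.486 -1.721 -3.767
endloop
endfacet
facet normal 0.313 0.879 -0.360
outer loop
vertex 1.829 -0.754 -4.163
vertex 2.328 -0.588 -3.324
vertex 2.715 -1.245 -4.592
endloop
endfacet
facet normal 0.805 -0.446 -0.391
outer loop
vertex 3.214 -1.079 -3.753
vertex 2.871 -2.046 -3.357
vertex 2.715 -1.245 -4.592
endloop
endfacet
facet normal 0.313 0.879 -0.360
outer loop
vertex 2.715 -1.245 -4.592
vertex 2.328 -0.588 -3.324
vertex 3.214 -1.079 -3.753
endloop
endfacet
facet normal 0.504 0.168 0.847
outer loop
vertex 3.214 -1.079 -3.753
vertex 1.985 -1.555 -2.928
vertex 2.871 -2.046 -3.357
endloop
endfacet
facet normal 0.504 0.168 0.847
outer loop
vertex 2.328 -0.588 -3.324
vertex 1.985 -1.555 -2.928
vertex 3.214 -1.079 -3.753
endloop
endfacet

endsolid


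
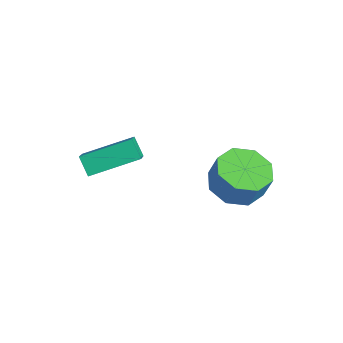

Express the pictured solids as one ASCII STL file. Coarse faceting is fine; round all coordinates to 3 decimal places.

solid 
facet normal -0.326 -0.127 -0.937
outer loop
vertex 2.953 2.347 2.587
vertex 2.254 3.118 2.726
vertex 3.247 3.068 2.387
endloop
endfacet
facet normal 0.872 -0.424 -0.246
outer loop
vertex 2.953 2.347 2.587
vertex 3.247 3.068 2.387
vertex 3.325 2.491 3.655
endloop
endfacet
facet normal 0.872 -0.423 -0.246
outer loop
vertex 3.325 2.491 3.655
vertex 3.247 3.068 2.387
vertex 3.619 3.213 3.455
endloop
endfacet
facet normal 0.326 0.127 0.937
outer loop
vertex 3.325 2.491 3.655
vertex 3.619 3.213 3.455
vertex 2.626 3.262 3.794
endloop
endfacet
facet normal -0.326 -0.127 -0.937
outer loop
vertex 3.247 3.068 2.387
vertex 2.254 3.118 2.726
vertex 2.958 3.818 2.386
endloop
endfacet
facet normal 0.874 0.336 -0.350
outer loop
vertex 3.247 3.068 2.387
vertex 2.958 3.818 2.386
vertex 3.619 3.213 3.455
endloop
endfacet
facet normal 0.874 0.336 -0.350
outer loop
vertex 3.619 3.213 3.455
vertex 2.958 3.818 2.386
vertex 3.33 3.963 3.454
endloop
endfacet
facet normal 0.326 0.127 0.937
outer loop
vertex 3.619 3.213 3.455
vertex 3.33 3.963 3.454
vertex 2.626 3.262 3.794
endloop
endfacet
facet normal -0.326 -0.127 -0.937
outer loop
vertex 2.958 3.818 2.386
vertex 2.254 3.118 2.726
vertex 2.258 4.158 2.584
endloop
endfacet
facet normal 0.365 0.897 -0.249
outer loop
vertex 2.958 3.818 2.386
vertex 2.258 4.158 2.584
vertex 3.33 3.963 3.454
endloop
endfacet
facet normal 0.365 0.897 -0.249
outer loop
vertex 3.33 3.963 3.454
vertex 2.258 4.158 2.584
vertex 2.63 4.303 3.652
endloop
endfacet
facet normal 0.326 0.127 0.937
outer loop
vertex 3.33 3.963 3.454
vertex 2.63 4.303 3.652
vertex 2.626 3.262 3.794
endloop
endfacet
facet normal -0.326 -0.127 -0.937
outer loop
vertex 2.258 4.158 2.584
vertex 2.254 3.118 2.726
vertex 1.555 3.889 2.865
endloop
endfacet
facet normal -0.358 0.934 -0.002
outer loop
vertex 2.258 4.158 2.584
vertex 1.555 3.889 2.865
vertex 2.63 4.303 3.652
endloop
endfacet
facet normal -0.359 0.933 -0.001
outer loop
vertex 2.63 4.303 3.652
vertex 1.555 3.889 2.865
vertex 1.927 4.033 3.933
endloop
endfacet
facet normal 0.326 0.127 0.937
outer loop
vertex 2.63 4.303 3.652
vertex 1.927 4.033 3.933
vertex 2.626 3.262 3.794
endloop
endfacet
facet normal -0.326 -0.127 -0.937
outer loop
vertex 1.555 3.889 2.865
vertex 2.254 3.118 2.726
vertex 1.261 3.167 3.065
endloop
endfacet
facet normal -0.872 0.423 0.247
outer loop
vertex 1.555 3.889 2.865
vertex 1.261 3.167 3.065
vertex 1.927 4.033 3.933
endloop
endfacet
facet normal -0.872 0.424 0.246
outer loop
vertex 1.927 4.033 3.933
vertex 1.261 3.167 3.065
vertex 1.633 3.312 4.133
endloop
endfacet
facet normal 0.326 0.127 0.937
outer loop
vertex 1.927 4.033 3.933
vertex 1.633 3.312 4.133
vertex 2.626 3.262 3.794
endloop
endfacet
facet normal -0.326 -0.127 -0.937
outer loop
vertex 1.261 3.167 3.065
vertex 2.254 3.118 2.726
vertex 1.55 2.417 3.066
endloop
endfacet
facet normal -0.874 -0.336 0.350
outer loop
vertex 1.261 3.167 3.065
vertex 1.55 2.417 3.066
vertex 1.633 3.312 4.133
endloop
endfacet
facet normal -0.874 -0.336 0.350
outer loop
vertex 1.633 3.312 4.133
vertex 1.55 2.417 3.066
vertex 1.922 2.562 4.134
endloop
endfacet
facet normal 0.326 0.127 0.937
outer loop
vertex 1.633 3.312 4.133
vertex 1.922 2.562 4.134
vertex 2.626 3.262 3.794
endloop
endfacet
facet normal -0.326 -0.127 -0.937
outer loop
vertex 1.55 2.417 3.066
vertex 2.254 3.118 2.726
vertex 2.25 2.077 2.868
endloop
endfacet
facet normal -0.365 -0.897 0.249
outer loop
vertex 1.55 2.417 3.066
vertex 2.25 2.077 2.868
vertex 1.922 2.562 4.134
endloop
endfacet
facet normal -0.365 -0.897 0.249
outer loop
vertex 1.922 2.562 4.134
vertex 2.25 2.077 2.868
vertex 2.622 2.222 3.936
endloop
endfacet
facet normal 0.326 0.127 0.937
outer loop
vertex 1.922 2.562 4.134
vertex 2.622 2.222 3.936
vertex 2.626 3.262 3.794
endloop
endfacet
facet normal -0.326 -0.127 -0.937
outer loop
vertex 2.25 2.077 2.868
vertex 2.254 3.118 2.726
vertex 2.953 2.347 2.587
endloop
endfacet
facet normal 0.359 -0.933 0.002
outer loop
vertex 2.25 2.077 2.868
vertex 2.953 2.347 2.587
vertex 2.622 2.222 3.936
endloop
endfacet
facet normal 0.358 -0.934 0.001
outer loop
vertex 2.622 2.222 3.936
vertex 2.953 2.347 2.587
vertex 3.325 2.491 3.655
endloop
endfacet
facet normal 0.326 0.127 0.937
outer loop
vertex 2.622 2.222 3.936
vertex 3.325 2.491 3.655
vertex 2.626 3.262 3.794
endloop
endfacet
facet normal -0.683 -0.068 0.727
outer loop
vertex -0.629 -1.467 3.796
vertex -0.14 0.325 4.422
vertex -1.494 -0.964 3.031
endloop
endfacet
facet normal -0.249 -0.914 -0.319
outer loop
vertex -0.9 -0.905 2.398
vertex -0.629 -1.467 3.796
vertex -1.494 -0.964 3.031
endloop
endfacet
facet normal -0.683 -0.068 0.727
outer loop
vertex -1.494 -0.964 3.031
vertex -0.14 0.325 4.422
vertex -1.005 0.828 3.657
endloop
endfacet
facet normal -0.687 0.400 -0.607
outer loop
vertex -1.005 0.828 3.657
vertex -0.9 -0.905 2.398
vertex -1.494 -0.964 3.031
endloop
endfacet
facet normal 0.687 -0.400 0.607
outer loop
vertex -0.629 -1.467 3.796
vertex 0.454 0.384 3.789
vertex -0.14 0.325 4.422
endloop
endfacet
facet normal -0.249 -0.914 -0.319
outer loop
vertex -0.035 -1.408 3.163
vertex -0.629 -1.467 3.796
vertex -0.9 -0.905 2.398
endloop
endfacet
facet normal 0.687 -0.400 0.607
outer loop
vertex -0.035 -1.408 3.163
vertex 0.454 0.384 3.789
vertex -0.629 -1.467 3.796
endloop
endfacet
facet normal 0.249 0.914 0.319
outer loop
vertex -0.14 0.325 4.422
vertex 0.454 0.384 3.789
vertex -1.005 0.828 3.657
endloop
endfacet
facet normal -0.687 0.400 -0.607
outer loop
vertex -0.411 0.887 3.024
vertex -0.9 -0.905 2.398
vertex -1.005 0.828 3.657
endloop
endfacet
facet normal 0.249 0.914 0.319
outer loop
vertex -1.005 0.828 3.657
vertex 0.454 0.384 3.789
vertex -0.411 0.887 3.024
endloop
endfacet
facet normal 0.683 0.068 -0.727
outer loop
vertex -0.411 0.887 3.024
vertex -0.035 -1.408 3.163
vertex -0.9 -0.905 2.398
endloop
endfacet
facet normal 0.683 0.068 -0.727
outer loop
vertex 0.454 0.384 3.789
vertex -0.035 -1.408 3.163
vertex -0.411 0.887 3.024
endloop
endfacet

endsolid


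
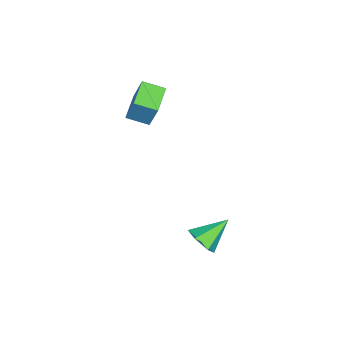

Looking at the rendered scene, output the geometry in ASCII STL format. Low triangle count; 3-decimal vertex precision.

solid 
facet normal -0.965 -0.016 0.263
outer loop
vertex -3.386 -3.658 3.517
vertex -3.515 -2.459 3.118
vertex -3.806 -4.228 1.938
endloop
endfacet
facet normal 0.101 -0.944 0.314
outer loop
vertex -2.205 -4.201 1.502
vertex -3.386 -3.658 3.517
vertex -3.806 -4.228 1.938
endloop
endfacet
facet normal -0.965 -0.017 0.263
outer loop
vertex -3.806 -4.228 1.938
vertex -3.515 -2.459 3.118
vertex -3.935 -3.029 1.54
endloop
endfacet
facet normal -0.243 -0.329 -0.913
outer loop
vertex -3.935 -3.029 1.54
vertex -2.205 -4.201 1.502
vertex -3.806 -4.228 1.938
endloop
endfacet
facet normal 0.243 0.330 0.912
outer loop
vertex -3.386 -3.658 3.517
vertex -1.914 -2.432 2.682
vertex -3.515 -2.459 3.118
endloop
endfacet
facet normal 0.102 -0.944 0.314
outer loop
vertex -1.785 -3.631 3.08
vertex -3.386 -3.658 3.517
vertex -2.205 -4.201 1.502
endloop
endfacet
facet normal 0.243 0.329 0.912
outer loop
vertex -1.785 -3.631 3.08
vertex -1.914 -2.432 2.682
vertex -3.386 -3.658 3.517
endloop
endfacet
facet normal -0.101 0.944 -0.314
outer loop
vertex -3.515 -2.459 3.118
vertex -1.914 -2.432 2.682
vertex -3.935 -3.029 1.54
endloop
endfacet
facet normal -0.243 -0.330 -0.912
outer loop
vertex -2.334 -3.002 1.103
vertex -2.205 -4.201 1.502
vertex -3.935 -3.029 1.54
endloop
endfacet
facet normal -0.102 0.944 -0.314
outer loop
vertex -3.935 -3.029 1.54
vertex -1.914 -2.432 2.682
vertex -2.334 -3.002 1.103
endloop
endfacet
facet normal 0.965 0.016 -0.263
outer loop
vertex -2.334 -3.002 1.103
vertex -1.785 -3.631 3.08
vertex -2.205 -4.201 1.502
endloop
endfacet
facet normal 0.965 0.017 -0.263
outer loop
vertex -1.914 -2.432 2.682
vertex -1.785 -3.631 3.08
vertex -2.334 -3.002 1.103
endloop
endfacet
facet normal 0.553 -0.598 -0.580
outer loop
vertex 2.116 1.158 -3.895
vertex 1.381 0.626 -4.047
vertex 1.561 1.334 -4.606
endloop
endfacet
facet normal 0.309 0.951 -0.006
outer loop
vertex 2.116 1.158 -3.895
vertex 1.561 1.334 -4.606
vertex 0.359 1.734 -2.973
endloop
endfacet
facet normal 0.552 -0.599 -0.581
outer loop
vertex 1.561 1.334 -4.606
vertex 1.381 0.626 -4.047
vertex 0.825 0.803 -4.758
endloop
endfacet
facet normal -0.435 0.747 -0.503
outer loop
vertex 1.561 1.334 -4.606
vertex 0.825 0.803 -4.758
vertex 0.359 1.734 -2.973
endloop
endfacet
facet normal 0.552 -0.598 -0.581
outer loop
vertex 0.825 0.803 -4.758
vertex 1.381 0.626 -4.047
vertex 0.646 0.095 -4.199
endloop
endfacet
facet normal -0.963 0.032 -0.268
outer loop
vertex 0.825 0.803 -4.758
vertex 0.646 0.095 -4.199
vertex 0.359 1.734 -2.973
endloop
endfacet
facet normal 0.552 -0.599 -0.580
outer loop
vertex 0.646 0.095 -4.199
vertex 1.381 0.626 -4.047
vertex 1.202 -0.082 -3.487
endloop
endfacet
facet normal -0.746 -0.478 0.464
outer loop
vertex 0.646 0.095 -4.199
vertex 1.202 -0.082 -3.487
vertex 0.359 1.734 -2.973
endloop
endfacet
facet normal 0.553 -0.598 -0.580
outer loop
vertex 1.202 -0.082 -3.487
vertex 1.381 0.626 -4.047
vertex 1.937 0.45 -3.335
endloop
endfacet
facet normal -0.001 -0.273 0.962
outer loop
vertex 1.202 -0.082 -3.487
vertex 1.937 0.45 -3.335
vertex 0.359 1.734 -2.973
endloop
endfacet
facet normal 0.553 -0.598 -0.580
outer loop
vertex 1.937 0.45 -3.335
vertex 1.381 0.626 -4.047
vertex 2.116 1.158 -3.895
endloop
endfacet
facet normal 0.526 0.442 0.727
outer loop
vertex 1.937 0.45 -3.335
vertex 2.116 1.158 -3.895
vertex 0.359 1.734 -2.973
endloop
endfacet

endsolid


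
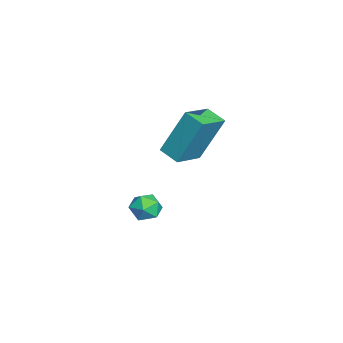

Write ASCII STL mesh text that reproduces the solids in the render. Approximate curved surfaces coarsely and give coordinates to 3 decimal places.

solid 
facet normal -0.620 -0.716 0.320
outer loop
vertex -2.626 0.009 3.243
vertex -3.606 0.704 2.899
vertex -2.589 -0.818 1.467
endloop
endfacet
facet normal 0.784 -0.556 0.275
outer loop
vertex -2.074 -0.224 1.201
vertex -2.626 0.009 3.243
vertex -2.589 -0.818 1.467
endloop
endfacet
facet normal -0.620 -0.716 0.320
outer loop
vertex -2.589 -0.818 1.467
vertex -3.606 0.704 2.899
vertex -3.569 -0.123 1.122
endloop
endfacet
facet normal 0.019 -0.423 -0.906
outer loop
vertex -3.569 -0.123 1.122
vertex -2.074 -0.224 1.201
vertex -2.589 -0.818 1.467
endloop
endfacet
facet normal -0.019 0.422 0.906
outer loop
vertex -2.626 0.009 3.243
vertex -3.091 1.298 2.633
vertex -3.606 0.704 2.899
endloop
endfacet
facet normal 0.784 -0.557 0.275
outer loop
vertex -2.111 0.603 2.978
vertex -2.626 0.009 3.243
vertex -2.074 -0.224 1.201
endloop
endfacet
facet normal -0.020 0.422 0.906
outer loop
vertex -2.111 0.603 2.978
vertex -3.091 1.298 2.633
vertex -2.626 0.009 3.243
endloop
endfacet
facet normal -0.784 0.556 -0.275
outer loop
vertex -3.606 0.704 2.899
vertex -3.091 1.298 2.633
vertex -3.569 -0.123 1.122
endloop
endfacet
facet normal 0.019 -0.421 -0.907
outer loop
vertex -3.054 0.471 0.857
vertex -2.074 -0.224 1.201
vertex -3.569 -0.123 1.122
endloop
endfacet
facet normal -0.784 0.557 -0.276
outer loop
vertex -3.569 -0.123 1.122
vertex -3.091 1.298 2.633
vertex -3.054 0.471 0.857
endloop
endfacet
facet normal 0.620 0.716 -0.320
outer loop
vertex -3.054 0.471 0.857
vertex -2.111 0.603 2.978
vertex -2.074 -0.224 1.201
endloop
endfacet
facet normal 0.620 0.716 -0.320
outer loop
vertex -3.091 1.298 2.633
vertex -2.111 0.603 2.978
vertex -3.054 0.471 0.857
endloop
endfacet
facet normal -0.127 0.349 0.929
outer loop
vertex -3.653 -1.133 -1.347
vertex -3.17 -1.503 -1.142
vertex -3.053 -0.907 -1.35
endloop
endfacet
facet normal -0.314 0.839 0.444
outer loop
vertex -3.653 -1.133 -1.347
vertex -3.053 -0.907 -1.35
vertex -3.442 -0.79 -1.846
endloop
endfacet
facet normal -0.828 0.560 0.035
outer loop
vertex -3.653 -1.133 -1.347
vertex -3.442 -0.79 -1.846
vertex -3.8 -1.313 -1.945
endloop
endfacet
facet normal -0.958 -0.103 0.266
outer loop
vertex -3.653 -1.133 -1.347
vertex -3.8 -1.313 -1.945
vertex -3.632 -1.753 -1.51
endloop
endfacet
facet normal -0.526 -0.233 0.818
outer loop
vertex -3.653 -1.133 -1.347
vertex -3.632 -1.753 -1.51
vertex -3.17 -1.503 -1.142
endloop
endfacet
facet normal 0.252 0.967 0.030
outer loop
vertex -3.442 -0.79 -1.846
vertex -3.053 -0.907 -1.35
vertex -2.828 -0.947 -1.95
endloop
endfacet
facet normal 0.555 0.175 0.813
outer loop
vertex -3.053 -0.907 -1.35
vertex -3.17 -1.503 -1.142
vertex -2.66 -1.387 -1.515
endloop
endfacet
facet normal -0.089 -0.768 0.634
outer loop
vertex -3.17 -1.503 -1.142
vertex -3.632 -1.753 -1.51
vertex -3.018 -1.91 -1.614
endloop
endfacet
facet normal -0.789 -0.557 -0.259
outer loop
vertex -3.632 -1.753 -1.51
vertex -3.8 -1.313 -1.945
vertex -3.407 -1.793 -2.11
endloop
endfacet
facet normal -0.579 0.516 -0.631
outer loop
vertex -3.8 -1.313 -1.945
vertex -3.442 -0.79 -1.846
vertex -3.29 -1.197 -2.318
endloop
endfacet
facet normal 0.958 0.103 -0.266
outer loop
vertex -2.807 -1.567 -2.113
vertex -2.828 -0.947 -1.95
vertex -2.66 -1.387 -1.515
endloop
endfacet
facet normal 0.828 -0.560 -0.035
outer loop
vertex -2.807 -1.567 -2.113
vertex -2.66 -1.387 -1.515
vertex -3.018 -1.91 -1.614
endloop
endfacet
facet normal 0.314 -0.839 -0.444
outer loop
vertex -2.807 -1.567 -2.113
vertex -3.018 -1.91 -1.614
vertex -3.407 -1.793 -2.11
endloop
endfacet
facet normal 0.127 -0.349 -0.929
outer loop
vertex -2.807 -1.567 -2.113
vertex -3.407 -1.793 -2.11
vertex -3.29 -1.197 -2.318
endloop
endfacet
facet normal 0.526 0.233 -0.818
outer loop
vertex -2.807 -1.567 -2.113
vertex -3.29 -1.197 -2.318
vertex -2.828 -0.947 -1.95
endloop
endfacet
facet normal 0.789 0.557 0.259
outer loop
vertex -2.66 -1.387 -1.515
vertex -2.828 -0.947 -1.95
vertex -3.053 -0.907 -1.35
endloop
endfacet
facet normal 0.579 -0.516 0.631
outer loop
vertex -3.018 -1.91 -1.614
vertex -2.66 -1.387 -1.515
vertex -3.17 -1.503 -1.142
endloop
endfacet
facet normal -0.252 -0.967 -0.030
outer loop
vertex -3.407 -1.793 -2.11
vertex -3.018 -1.91 -1.614
vertex -3.632 -1.753 -1.51
endloop
endfacet
facet normal -0.555 -0.175 -0.813
outer loop
vertex -3.29 -1.197 -2.318
vertex -3.407 -1.793 -2.11
vertex -3.8 -1.313 -1.945
endloop
endfacet
facet normal 0.089 0.768 -0.634
outer loop
vertex -2.828 -0.947 -1.95
vertex -3.29 -1.197 -2.318
vertex -3.442 -0.79 -1.846
endloop
endfacet

endsolid


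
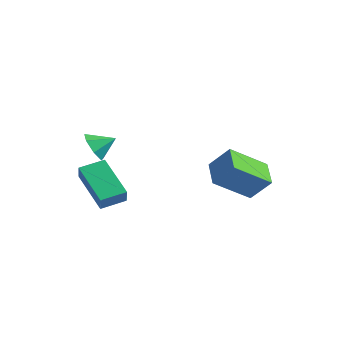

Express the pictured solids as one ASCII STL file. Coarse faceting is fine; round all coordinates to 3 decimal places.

solid 
facet normal -0.535 -0.693 -0.483
outer loop
vertex -2.476 -3.134 -0.95
vertex -3.06 -3.05 -0.424
vertex -2.949 -2.662 -1.103
endloop
endfacet
facet normal 0.707 0.574 -0.413
outer loop
vertex -2.476 -3.134 -0.95
vertex -2.949 -2.662 -1.103
vertex -2.52 -2.35 0.064
endloop
endfacet
facet normal -0.535 -0.693 -0.483
outer loop
vertex -2.949 -2.662 -1.103
vertex -3.06 -3.05 -0.424
vertex -3.506 -2.482 -0.745
endloop
endfacet
facet normal 0.116 0.948 -0.296
outer loop
vertex -2.949 -2.662 -1.103
vertex -3.506 -2.482 -0.745
vertex -2.52 -2.35 0.064
endloop
endfacet
facet normal -0.535 -0.693 -0.483
outer loop
vertex -3.506 -2.482 -0.745
vertex -3.06 -3.05 -0.424
vertex -3.726 -2.73 -0.145
endloop
endfacet
facet normal -0.330 0.909 0.254
outer loop
vertex -3.506 -2.482 -0.745
vertex -3.726 -2.73 -0.145
vertex -2.52 -2.35 0.064
endloop
endfacet
facet normal -0.535 -0.692 -0.484
outer loop
vertex -3.726 -2.73 -0.145
vertex -3.06 -3.05 -0.424
vertex -3.446 -3.219 0.245
endloop
endfacet
facet normal -0.296 0.486 0.822
outer loop
vertex -3.726 -2.73 -0.145
vertex -3.446 -3.219 0.245
vertex -2.52 -2.35 0.064
endloop
endfacet
facet normal -0.534 -0.694 -0.483
outer loop
vertex -3.446 -3.219 0.245
vertex -3.06 -3.05 -0.424
vertex -2.874 -3.58 0.131
endloop
endfacet
facet normal 0.194 -0.002 0.981
outer loop
vertex -3.446 -3.219 0.245
vertex -2.874 -3.58 0.131
vertex -2.52 -2.35 0.064
endloop
endfacet
facet normal -0.535 -0.693 -0.483
outer loop
vertex -2.874 -3.58 0.131
vertex -3.06 -3.05 -0.424
vertex -2.443 -3.543 -0.4
endloop
endfacet
facet normal 0.769 -0.188 0.611
outer loop
vertex -2.874 -3.58 0.131
vertex -2.443 -3.543 -0.4
vertex -2.52 -2.35 0.064
endloop
endfacet
facet normal -0.535 -0.693 -0.483
outer loop
vertex -2.443 -3.543 -0.4
vertex -3.06 -3.05 -0.424
vertex -2.476 -3.134 -0.95
endloop
endfacet
facet normal 0.998 0.068 -0.009
outer loop
vertex -2.443 -3.543 -0.4
vertex -2.476 -3.134 -0.95
vertex -2.52 -2.35 0.064
endloop
endfacet
facet normal -0.590 -0.317 -0.743
outer loop
vertex -0.637 0.98 -1.715
vertex -0.088 2.562 -2.826
vertex 0.412 0.25 -2.237
endloop
endfacet
facet normal -0.273 -0.787 0.553
outer loop
vertex 1.208 0.678 -1.234
vertex -0.637 0.98 -1.715
vertex 0.412 0.25 -2.237
endloop
endfacet
facet normal -0.590 -0.317 -0.742
outer loop
vertex 0.412 0.25 -2.237
vertex -0.088 2.562 -2.826
vertex 0.96 1.833 -3.348
endloop
endfacet
facet normal 0.760 -0.528 -0.378
outer loop
vertex 0.96 1.833 -3.348
vertex 1.208 0.678 -1.234
vertex 0.412 0.25 -2.237
endloop
endfacet
facet normal -0.760 0.529 0.378
outer loop
vertex -0.637 0.98 -1.715
vertex 0.708 2.99 -1.823
vertex -0.088 2.562 -2.826
endloop
endfacet
facet normal -0.273 -0.788 0.552
outer loop
vertex 0.16 1.407 -0.712
vertex -0.637 0.98 -1.715
vertex 1.208 0.678 -1.234
endloop
endfacet
facet normal -0.760 0.529 0.379
outer loop
vertex 0.16 1.407 -0.712
vertex 0.708 2.99 -1.823
vertex -0.637 0.98 -1.715
endloop
endfacet
facet normal 0.273 0.788 -0.553
outer loop
vertex -0.088 2.562 -2.826
vertex 0.708 2.99 -1.823
vertex 0.96 1.833 -3.348
endloop
endfacet
facet normal 0.760 -0.529 -0.378
outer loop
vertex 1.757 2.26 -2.345
vertex 1.208 0.678 -1.234
vertex 0.96 1.833 -3.348
endloop
endfacet
facet normal 0.273 0.788 -0.552
outer loop
vertex 0.96 1.833 -3.348
vertex 0.708 2.99 -1.823
vertex 1.757 2.26 -2.345
endloop
endfacet
facet normal 0.590 0.317 0.743
outer loop
vertex 1.757 2.26 -2.345
vertex 0.16 1.407 -0.712
vertex 1.208 0.678 -1.234
endloop
endfacet
facet normal 0.590 0.317 0.743
outer loop
vertex 0.708 2.99 -1.823
vertex 0.16 1.407 -0.712
vertex 1.757 2.26 -2.345
endloop
endfacet
facet normal -0.815 0.127 0.565
outer loop
vertex -3.464 -3.526 -1.566
vertex -3.105 -2.459 -1.287
vertex -3.904 -3.192 -2.276
endloop
endfacet
facet normal -0.310 -0.920 -0.241
outer loop
vertex -2.175 -3.461 -3.473
vertex -3.464 -3.526 -1.566
vertex -3.904 -3.192 -2.276
endloop
endfacet
facet normal -0.815 0.127 0.565
outer loop
vertex -3.904 -3.192 -2.276
vertex -3.105 -2.459 -1.287
vertex -3.545 -2.125 -1.997
endloop
endfacet
facet normal -0.489 0.371 -0.790
outer loop
vertex -3.545 -2.125 -1.997
vertex -2.175 -3.461 -3.473
vertex -3.904 -3.192 -2.276
endloop
endfacet
facet normal 0.489 -0.371 0.790
outer loop
vertex -3.464 -3.526 -1.566
vertex -1.376 -2.728 -2.484
vertex -3.105 -2.459 -1.287
endloop
endfacet
facet normal -0.310 -0.920 -0.241
outer loop
vertex -1.735 -3.795 -2.763
vertex -3.464 -3.526 -1.566
vertex -2.175 -3.461 -3.473
endloop
endfacet
facet normal 0.489 -0.371 0.790
outer loop
vertex -1.735 -3.795 -2.763
vertex -1.376 -2.728 -2.484
vertex -3.464 -3.526 -1.566
endloop
endfacet
facet normal 0.310 0.920 0.241
outer loop
vertex -3.105 -2.459 -1.287
vertex -1.376 -2.728 -2.484
vertex -3.545 -2.125 -1.997
endloop
endfacet
facet normal -0.489 0.371 -0.790
outer loop
vertex -1.816 -2.394 -3.194
vertex -2.175 -3.461 -3.473
vertex -3.545 -2.125 -1.997
endloop
endfacet
facet normal 0.310 0.920 0.241
outer loop
vertex -3.545 -2.125 -1.997
vertex -1.376 -2.728 -2.484
vertex -1.816 -2.394 -3.194
endloop
endfacet
facet normal 0.815 -0.127 -0.565
outer loop
vertex -1.816 -2.394 -3.194
vertex -1.735 -3.795 -2.763
vertex -2.175 -3.461 -3.473
endloop
endfacet
facet normal 0.815 -0.127 -0.565
outer loop
vertex -1.376 -2.728 -2.484
vertex -1.735 -3.795 -2.763
vertex -1.816 -2.394 -3.194
endloop
endfacet

endsolid


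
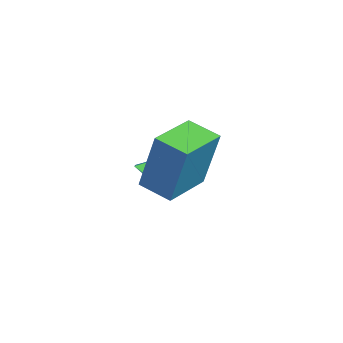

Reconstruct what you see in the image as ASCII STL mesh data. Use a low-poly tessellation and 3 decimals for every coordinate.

solid 
facet normal -0.826 0.562 0.042
outer loop
vertex -1.142 2.027 4.51
vertex -0.594 2.856 4.205
vertex -1.534 1.592 2.618
endloop
endfacet
facet normal -0.527 -0.798 0.293
outer loop
vertex -0.286 0.744 2.555
vertex -1.142 2.027 4.51
vertex -1.534 1.592 2.618
endloop
endfacet
facet normal -0.826 0.562 0.042
outer loop
vertex -1.534 1.592 2.618
vertex -0.594 2.856 4.205
vertex -0.985 2.422 2.314
endloop
endfacet
facet normal -0.197 -0.219 -0.955
outer loop
vertex -0.985 2.422 2.314
vertex -0.286 0.744 2.555
vertex -1.534 1.592 2.618
endloop
endfacet
facet normal 0.198 0.220 0.955
outer loop
vertex -1.142 2.027 4.51
vertex 0.654 2.008 4.142
vertex -0.594 2.856 4.205
endloop
endfacet
facet normal -0.528 -0.797 0.292
outer loop
vertex 0.105 1.178 4.446
vertex -1.142 2.027 4.51
vertex -0.286 0.744 2.555
endloop
endfacet
facet normal 0.198 0.219 0.955
outer loop
vertex 0.105 1.178 4.446
vertex 0.654 2.008 4.142
vertex -1.142 2.027 4.51
endloop
endfacet
facet normal 0.527 0.798 -0.292
outer loop
vertex -0.594 2.856 4.205
vertex 0.654 2.008 4.142
vertex -0.985 2.422 2.314
endloop
endfacet
facet normal -0.199 -0.220 -0.955
outer loop
vertex 0.262 1.573 2.25
vertex -0.286 0.744 2.555
vertex -0.985 2.422 2.314
endloop
endfacet
facet normal 0.528 0.797 -0.293
outer loop
vertex -0.985 2.422 2.314
vertex 0.654 2.008 4.142
vertex 0.262 1.573 2.25
endloop
endfacet
facet normal 0.826 -0.562 -0.042
outer loop
vertex 0.262 1.573 2.25
vertex 0.105 1.178 4.446
vertex -0.286 0.744 2.555
endloop
endfacet
facet normal 0.826 -0.562 -0.042
outer loop
vertex 0.654 2.008 4.142
vertex 0.105 1.178 4.446
vertex 0.262 1.573 2.25
endloop
endfacet
facet normal 0.286 -0.706 -0.648
outer loop
vertex -2.386 1.604 0.946
vertex -3.01 1.067 1.256
vertex -3.189 1.609 0.586
endloop
endfacet
facet normal 0.148 0.937 -0.318
outer loop
vertex -2.386 1.604 0.946
vertex -3.189 1.609 0.586
vertex -3.49 2.253 2.344
endloop
endfacet
facet normal 0.286 -0.706 -0.648
outer loop
vertex -3.189 1.609 0.586
vertex -3.01 1.067 1.256
vertex -3.813 1.072 0.896
endloop
endfacet
facet normal -0.705 0.619 -0.347
outer loop
vertex -3.189 1.609 0.586
vertex -3.813 1.072 0.896
vertex -3.49 2.253 2.344
endloop
endfacet
facet normal 0.286 -0.706 -0.647
outer loop
vertex -3.813 1.072 0.896
vertex -3.01 1.067 1.256
vertex -3.635 0.53 1.566
endloop
endfacet
facet normal -0.971 -0.025 0.237
outer loop
vertex -3.813 1.072 0.896
vertex -3.635 0.53 1.566
vertex -3.49 2.253 2.344
endloop
endfacet
facet normal 0.285 -0.706 -0.649
outer loop
vertex -3.635 0.53 1.566
vertex -3.01 1.067 1.256
vertex -2.832 0.524 1.925
endloop
endfacet
facet normal -0.384 -0.353 0.853
outer loop
vertex -3.635 0.53 1.566
vertex -2.832 0.524 1.925
vertex -3.49 2.253 2.344
endloop
endfacet
facet normal 0.285 -0.706 -0.649
outer loop
vertex -2.832 0.524 1.925
vertex -3.01 1.067 1.256
vertex -2.207 1.061 1.615
endloop
endfacet
facet normal 0.468 -0.036 0.883
outer loop
vertex -2.832 0.524 1.925
vertex -2.207 1.061 1.615
vertex -3.49 2.253 2.344
endloop
endfacet
facet normal 0.285 -0.706 -0.649
outer loop
vertex -2.207 1.061 1.615
vertex -3.01 1.067 1.256
vertex -2.386 1.604 0.946
endloop
endfacet
facet normal 0.735 0.609 0.298
outer loop
vertex -2.207 1.061 1.615
vertex -2.386 1.604 0.946
vertex -3.49 2.253 2.344
endloop
endfacet

endsolid
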